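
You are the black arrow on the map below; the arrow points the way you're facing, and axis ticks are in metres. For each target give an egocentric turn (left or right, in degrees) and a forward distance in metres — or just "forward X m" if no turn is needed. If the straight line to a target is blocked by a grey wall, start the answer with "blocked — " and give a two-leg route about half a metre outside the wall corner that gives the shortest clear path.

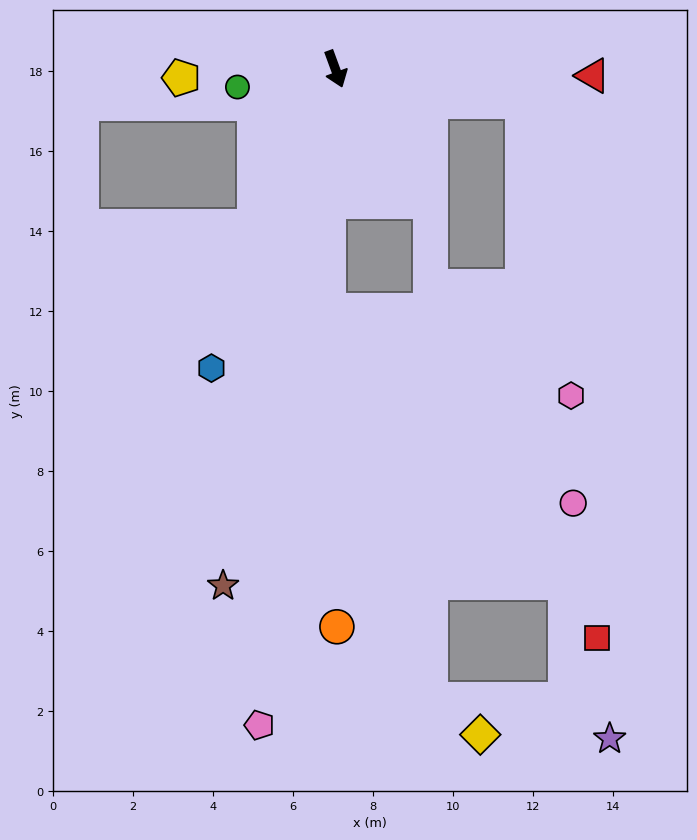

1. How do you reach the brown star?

turn right 32°, forward 13.2 m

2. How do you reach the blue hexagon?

turn right 43°, forward 8.1 m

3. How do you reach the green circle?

turn right 100°, forward 2.5 m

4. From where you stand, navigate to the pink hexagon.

blocked — turn left 60°, forward 4.7 m, then turn right 71°, forward 7.4 m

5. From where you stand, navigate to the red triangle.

turn left 68°, forward 6.4 m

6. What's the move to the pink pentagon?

turn right 27°, forward 16.5 m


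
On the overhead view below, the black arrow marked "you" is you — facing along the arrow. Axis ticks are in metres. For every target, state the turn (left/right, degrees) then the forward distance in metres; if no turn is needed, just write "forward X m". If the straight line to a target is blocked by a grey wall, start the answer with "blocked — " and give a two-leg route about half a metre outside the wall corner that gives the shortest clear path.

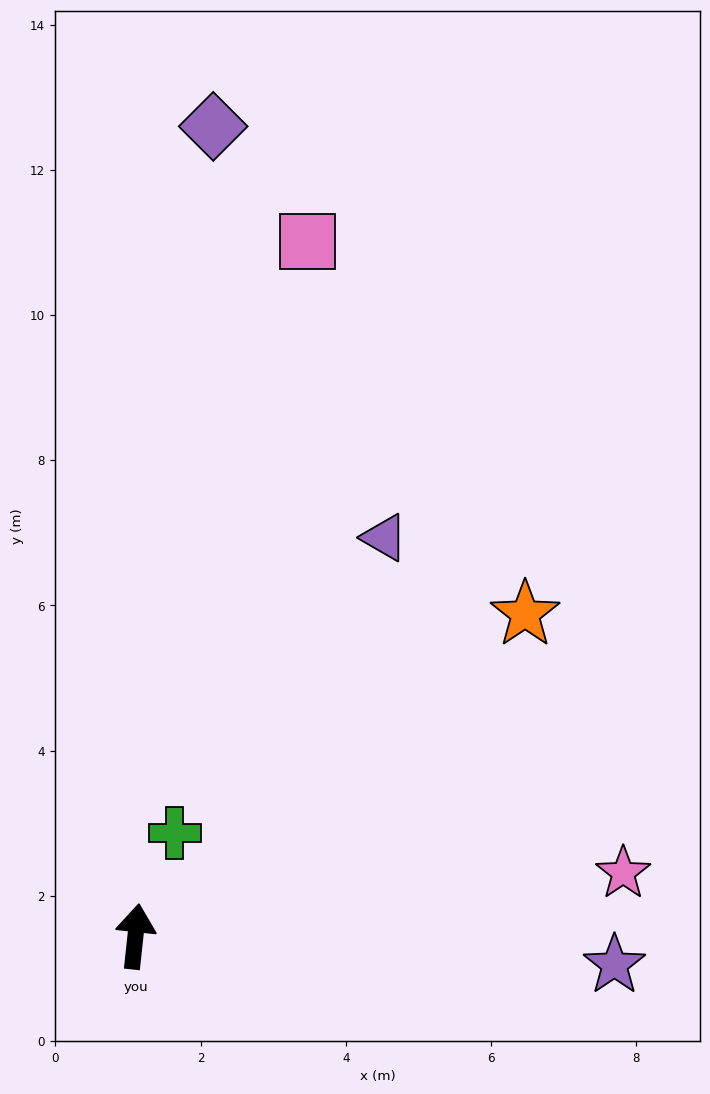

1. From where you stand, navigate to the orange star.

turn right 44°, forward 7.0 m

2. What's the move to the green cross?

turn right 15°, forward 1.5 m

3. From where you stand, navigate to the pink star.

turn right 76°, forward 6.8 m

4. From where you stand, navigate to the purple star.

turn right 87°, forward 6.6 m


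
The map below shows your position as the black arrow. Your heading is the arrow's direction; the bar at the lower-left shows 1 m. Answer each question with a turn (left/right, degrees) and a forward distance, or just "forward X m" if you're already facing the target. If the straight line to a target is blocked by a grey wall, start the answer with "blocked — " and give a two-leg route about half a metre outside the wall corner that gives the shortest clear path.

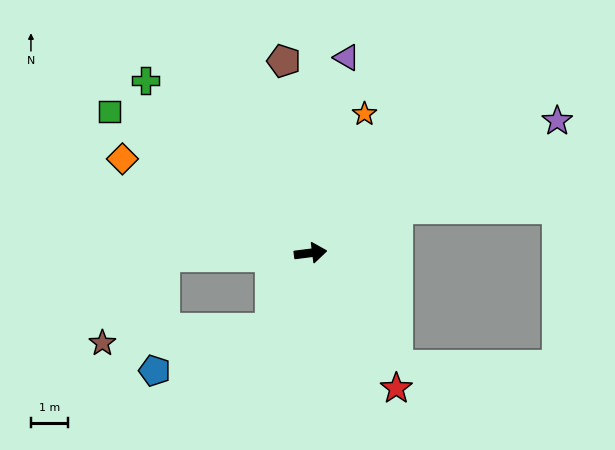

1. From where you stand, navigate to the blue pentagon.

blocked — turn right 125°, forward 2.3 m, then turn right 42°, forward 3.3 m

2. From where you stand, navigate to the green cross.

turn left 127°, forward 6.5 m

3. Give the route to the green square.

turn left 138°, forward 6.7 m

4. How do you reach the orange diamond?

turn left 146°, forward 5.7 m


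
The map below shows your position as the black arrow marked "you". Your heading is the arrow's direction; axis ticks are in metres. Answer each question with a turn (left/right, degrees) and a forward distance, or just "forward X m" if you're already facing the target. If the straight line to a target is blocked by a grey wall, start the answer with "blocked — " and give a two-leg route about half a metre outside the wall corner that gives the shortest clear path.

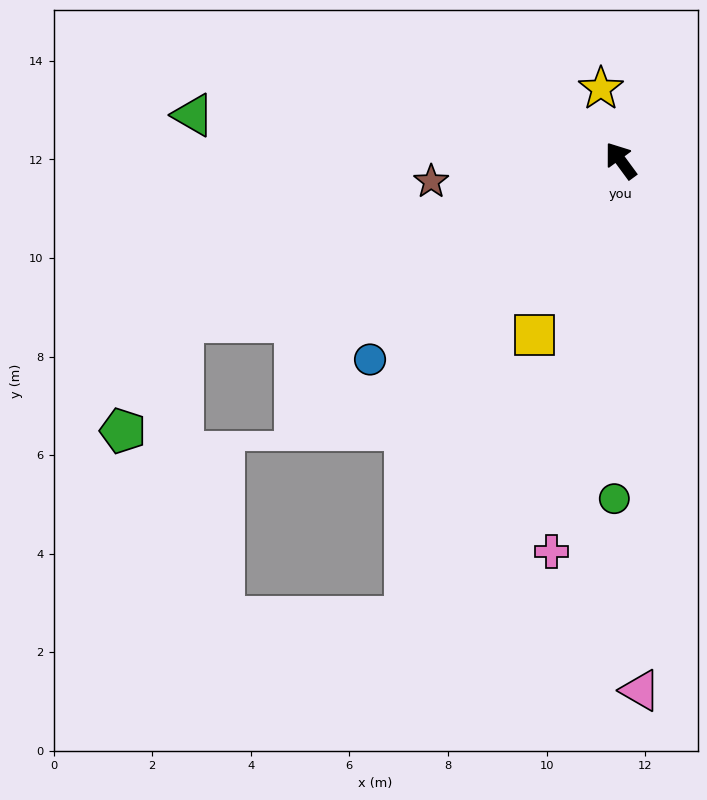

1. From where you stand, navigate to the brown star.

turn left 60°, forward 3.9 m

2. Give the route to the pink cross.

turn left 134°, forward 8.1 m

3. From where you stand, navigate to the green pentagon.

blocked — turn left 74°, forward 9.5 m, then turn left 41°, forward 2.5 m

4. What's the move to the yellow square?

turn left 117°, forward 4.0 m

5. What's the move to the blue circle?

turn left 92°, forward 6.5 m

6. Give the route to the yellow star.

turn right 21°, forward 1.5 m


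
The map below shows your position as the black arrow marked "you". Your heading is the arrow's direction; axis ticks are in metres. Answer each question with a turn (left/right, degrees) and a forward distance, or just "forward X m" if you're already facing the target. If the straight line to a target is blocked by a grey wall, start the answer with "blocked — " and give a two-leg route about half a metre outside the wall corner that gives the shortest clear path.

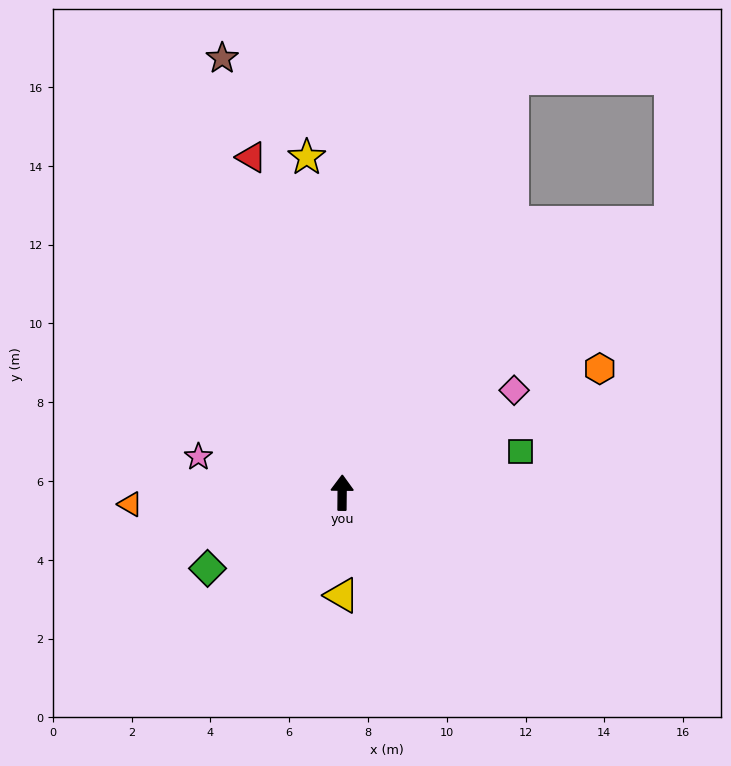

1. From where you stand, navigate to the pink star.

turn left 77°, forward 3.8 m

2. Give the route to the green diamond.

turn left 120°, forward 3.9 m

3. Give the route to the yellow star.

turn left 7°, forward 8.6 m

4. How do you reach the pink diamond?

turn right 59°, forward 5.1 m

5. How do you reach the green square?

turn right 76°, forward 4.7 m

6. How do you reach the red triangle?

turn left 16°, forward 8.8 m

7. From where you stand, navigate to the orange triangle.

turn left 94°, forward 5.4 m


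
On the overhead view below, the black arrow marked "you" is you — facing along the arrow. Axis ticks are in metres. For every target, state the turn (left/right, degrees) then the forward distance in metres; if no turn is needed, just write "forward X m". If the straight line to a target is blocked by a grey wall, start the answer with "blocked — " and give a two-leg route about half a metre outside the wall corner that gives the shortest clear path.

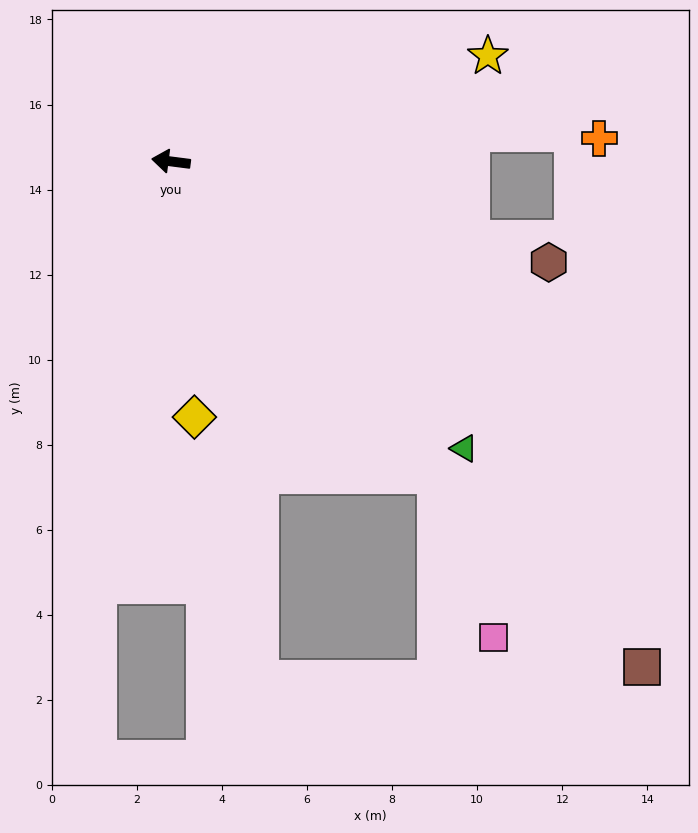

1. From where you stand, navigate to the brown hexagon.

turn left 172°, forward 9.2 m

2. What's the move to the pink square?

blocked — turn left 137°, forward 9.7 m, then turn right 20°, forward 4.0 m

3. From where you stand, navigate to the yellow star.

turn right 154°, forward 7.9 m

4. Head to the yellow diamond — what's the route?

turn left 103°, forward 6.0 m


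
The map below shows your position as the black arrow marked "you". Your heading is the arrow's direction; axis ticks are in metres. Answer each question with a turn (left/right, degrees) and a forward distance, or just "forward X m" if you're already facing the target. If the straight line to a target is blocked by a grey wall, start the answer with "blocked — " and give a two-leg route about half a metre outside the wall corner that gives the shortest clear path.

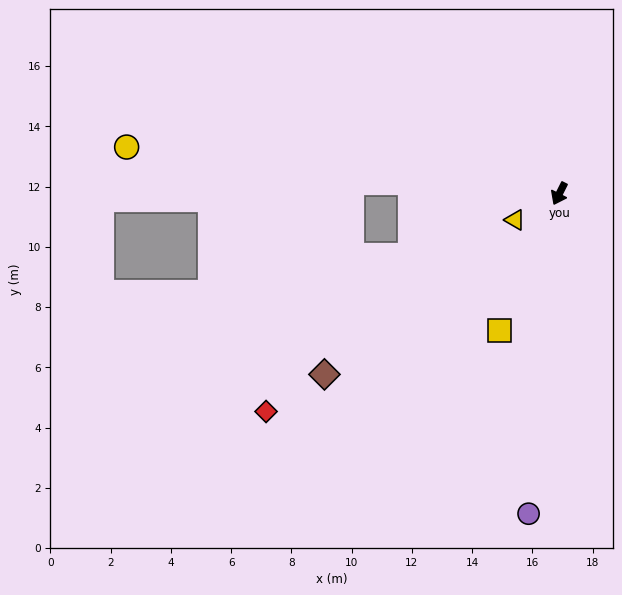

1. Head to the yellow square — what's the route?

turn left 3°, forward 5.0 m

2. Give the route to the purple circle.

turn left 21°, forward 10.7 m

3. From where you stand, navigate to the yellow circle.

turn right 70°, forward 14.4 m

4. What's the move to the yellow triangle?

turn right 33°, forward 1.7 m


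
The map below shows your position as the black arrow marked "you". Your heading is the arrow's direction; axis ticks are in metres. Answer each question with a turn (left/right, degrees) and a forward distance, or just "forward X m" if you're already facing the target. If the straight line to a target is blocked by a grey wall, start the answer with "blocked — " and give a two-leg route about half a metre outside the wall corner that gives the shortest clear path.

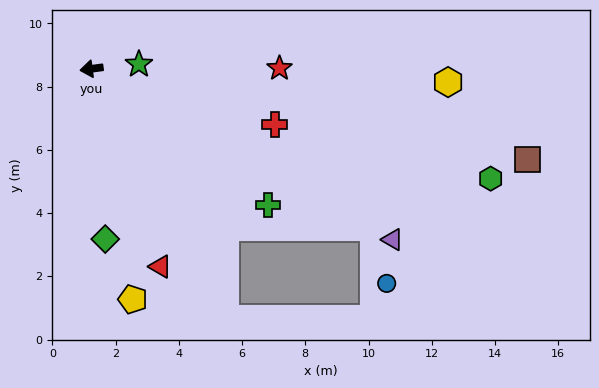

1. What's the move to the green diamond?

turn left 87°, forward 5.4 m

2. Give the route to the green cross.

turn left 135°, forward 7.0 m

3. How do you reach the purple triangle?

turn left 143°, forward 10.9 m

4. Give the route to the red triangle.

turn left 102°, forward 6.6 m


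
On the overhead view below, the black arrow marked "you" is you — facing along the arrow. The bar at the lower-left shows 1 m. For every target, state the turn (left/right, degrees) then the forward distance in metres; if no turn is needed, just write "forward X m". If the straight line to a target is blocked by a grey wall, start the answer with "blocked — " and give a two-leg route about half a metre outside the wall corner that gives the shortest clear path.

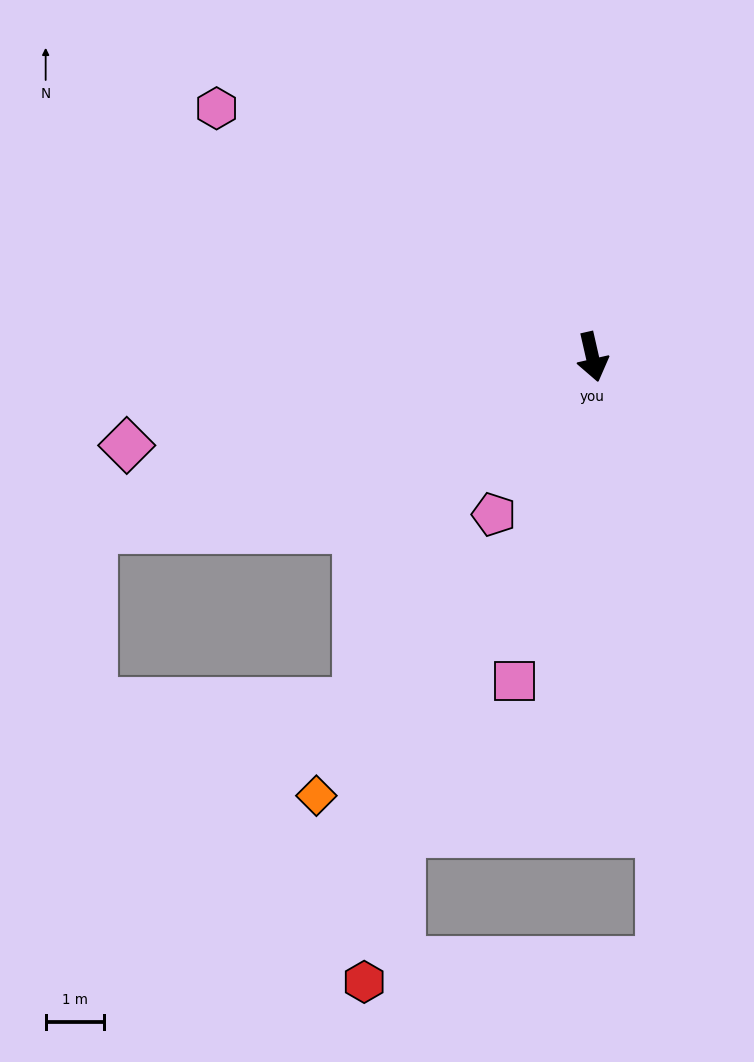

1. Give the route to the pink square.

turn right 26°, forward 5.7 m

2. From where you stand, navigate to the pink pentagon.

turn right 45°, forward 3.2 m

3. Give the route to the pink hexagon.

turn right 136°, forward 7.8 m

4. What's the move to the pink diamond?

turn right 92°, forward 8.2 m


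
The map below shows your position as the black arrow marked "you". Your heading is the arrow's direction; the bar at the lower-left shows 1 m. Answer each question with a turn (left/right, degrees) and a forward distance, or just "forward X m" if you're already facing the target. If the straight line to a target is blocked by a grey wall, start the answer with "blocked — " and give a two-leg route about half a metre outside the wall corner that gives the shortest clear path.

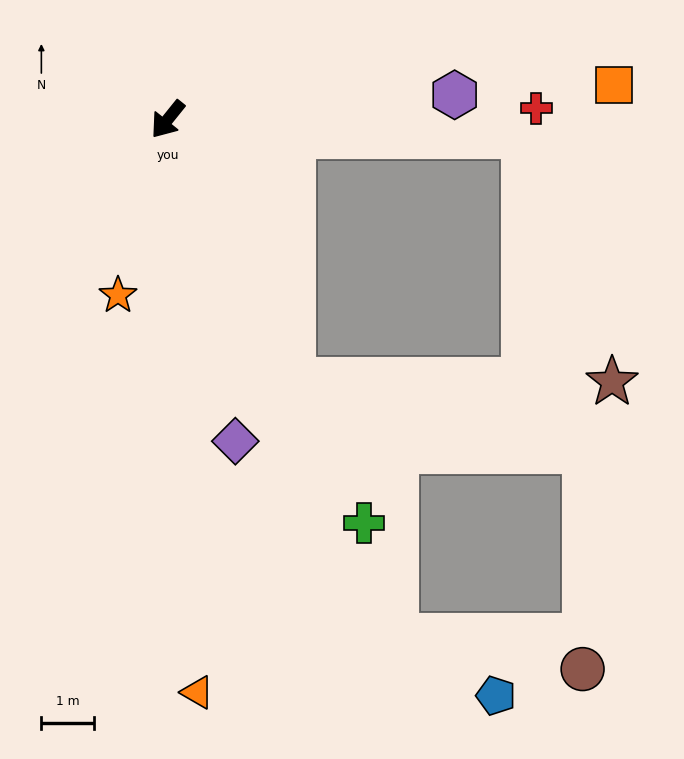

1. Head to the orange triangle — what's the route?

turn left 42°, forward 10.9 m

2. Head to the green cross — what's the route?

turn left 65°, forward 8.5 m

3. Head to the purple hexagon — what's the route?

turn left 134°, forward 5.5 m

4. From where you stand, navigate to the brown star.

blocked — turn left 65°, forward 5.5 m, then turn left 63°, forward 6.1 m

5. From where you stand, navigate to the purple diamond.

turn left 51°, forward 6.2 m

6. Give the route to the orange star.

turn left 23°, forward 3.5 m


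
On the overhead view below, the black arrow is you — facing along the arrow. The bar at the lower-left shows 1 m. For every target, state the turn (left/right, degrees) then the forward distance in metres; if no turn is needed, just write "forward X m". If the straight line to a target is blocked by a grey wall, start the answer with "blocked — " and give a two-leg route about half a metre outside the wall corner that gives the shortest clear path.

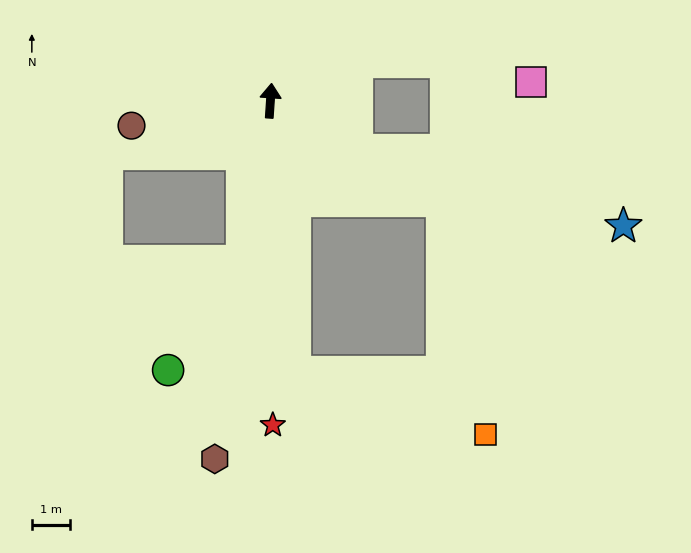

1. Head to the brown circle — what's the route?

turn left 104°, forward 3.7 m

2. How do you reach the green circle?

blocked — turn left 174°, forward 4.3 m, then turn right 24°, forward 3.5 m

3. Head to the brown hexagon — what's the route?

turn left 175°, forward 9.6 m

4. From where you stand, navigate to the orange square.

blocked — turn right 117°, forward 5.3 m, then turn right 49°, forward 6.3 m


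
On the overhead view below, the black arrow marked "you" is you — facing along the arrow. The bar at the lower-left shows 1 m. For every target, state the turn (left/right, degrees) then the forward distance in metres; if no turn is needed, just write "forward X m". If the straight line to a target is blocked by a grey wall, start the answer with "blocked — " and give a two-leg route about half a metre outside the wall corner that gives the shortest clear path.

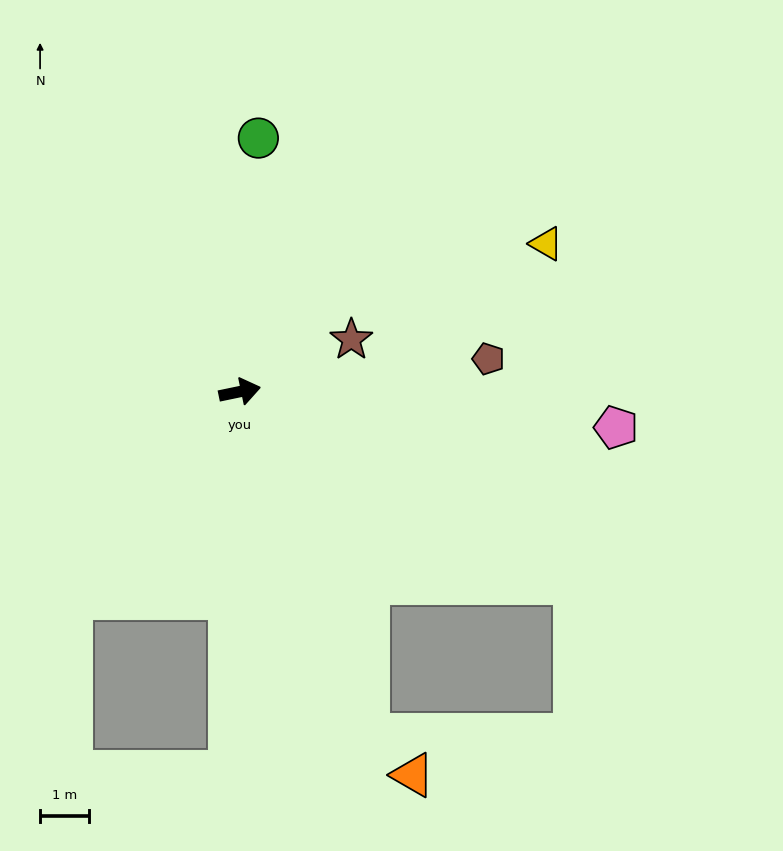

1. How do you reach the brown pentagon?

turn right 4°, forward 5.1 m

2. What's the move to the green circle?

turn left 74°, forward 5.1 m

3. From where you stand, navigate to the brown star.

turn left 13°, forward 2.5 m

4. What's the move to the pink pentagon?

turn right 17°, forward 7.6 m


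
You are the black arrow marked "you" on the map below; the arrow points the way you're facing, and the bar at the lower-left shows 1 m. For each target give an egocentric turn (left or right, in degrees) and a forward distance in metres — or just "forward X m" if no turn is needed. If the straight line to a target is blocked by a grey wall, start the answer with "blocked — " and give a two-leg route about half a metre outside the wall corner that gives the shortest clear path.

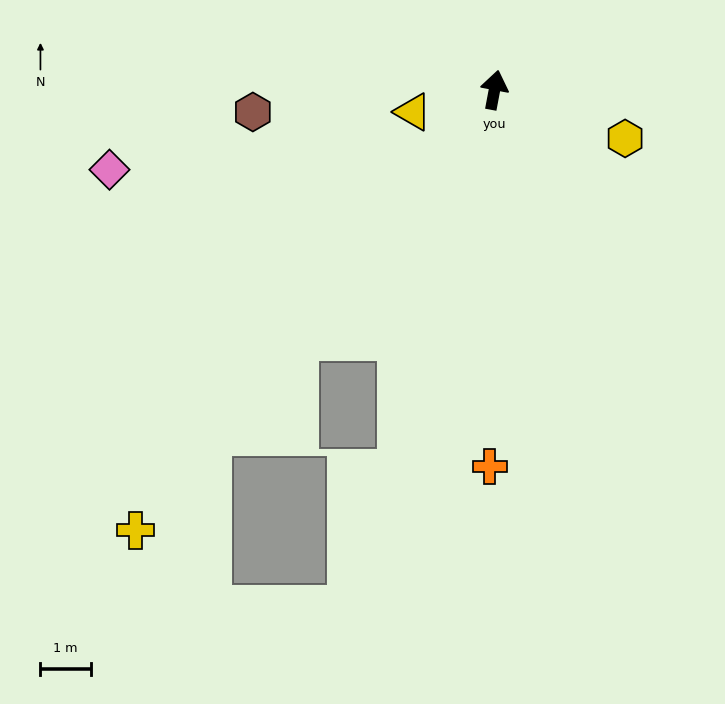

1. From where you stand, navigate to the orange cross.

turn right 170°, forward 7.5 m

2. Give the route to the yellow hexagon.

turn right 100°, forward 2.8 m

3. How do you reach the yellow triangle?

turn left 116°, forward 1.7 m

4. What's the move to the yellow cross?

turn left 151°, forward 11.3 m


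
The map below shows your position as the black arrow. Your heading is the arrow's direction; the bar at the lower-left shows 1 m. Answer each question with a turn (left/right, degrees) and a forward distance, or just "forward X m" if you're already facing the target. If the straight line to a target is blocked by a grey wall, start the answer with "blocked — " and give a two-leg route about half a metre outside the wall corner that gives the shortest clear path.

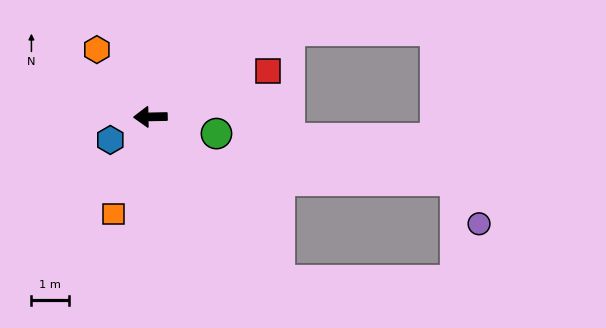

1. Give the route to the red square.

turn right 160°, forward 3.4 m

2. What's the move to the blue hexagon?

turn left 29°, forward 1.2 m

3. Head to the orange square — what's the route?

turn left 68°, forward 2.8 m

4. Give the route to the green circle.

turn left 165°, forward 1.8 m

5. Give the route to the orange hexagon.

turn right 53°, forward 2.3 m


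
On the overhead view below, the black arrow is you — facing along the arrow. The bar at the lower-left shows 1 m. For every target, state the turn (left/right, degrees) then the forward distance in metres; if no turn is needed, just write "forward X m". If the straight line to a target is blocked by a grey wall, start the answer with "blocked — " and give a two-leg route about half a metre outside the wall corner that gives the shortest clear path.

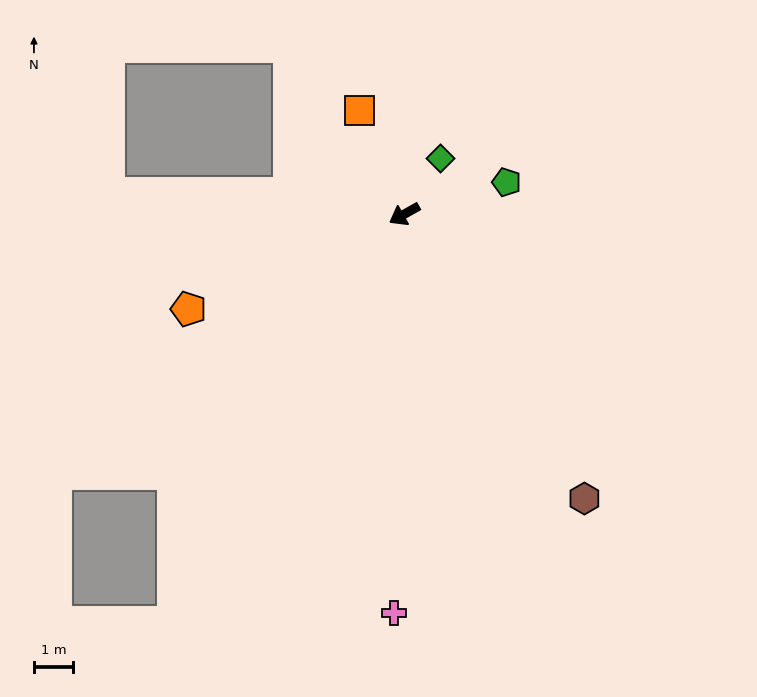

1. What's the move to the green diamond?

turn right 152°, forward 1.7 m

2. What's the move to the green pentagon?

turn left 168°, forward 2.8 m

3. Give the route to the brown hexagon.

turn left 93°, forward 8.7 m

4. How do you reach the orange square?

turn right 96°, forward 2.9 m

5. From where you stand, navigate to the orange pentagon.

turn right 6°, forward 6.1 m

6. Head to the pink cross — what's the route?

turn left 59°, forward 10.3 m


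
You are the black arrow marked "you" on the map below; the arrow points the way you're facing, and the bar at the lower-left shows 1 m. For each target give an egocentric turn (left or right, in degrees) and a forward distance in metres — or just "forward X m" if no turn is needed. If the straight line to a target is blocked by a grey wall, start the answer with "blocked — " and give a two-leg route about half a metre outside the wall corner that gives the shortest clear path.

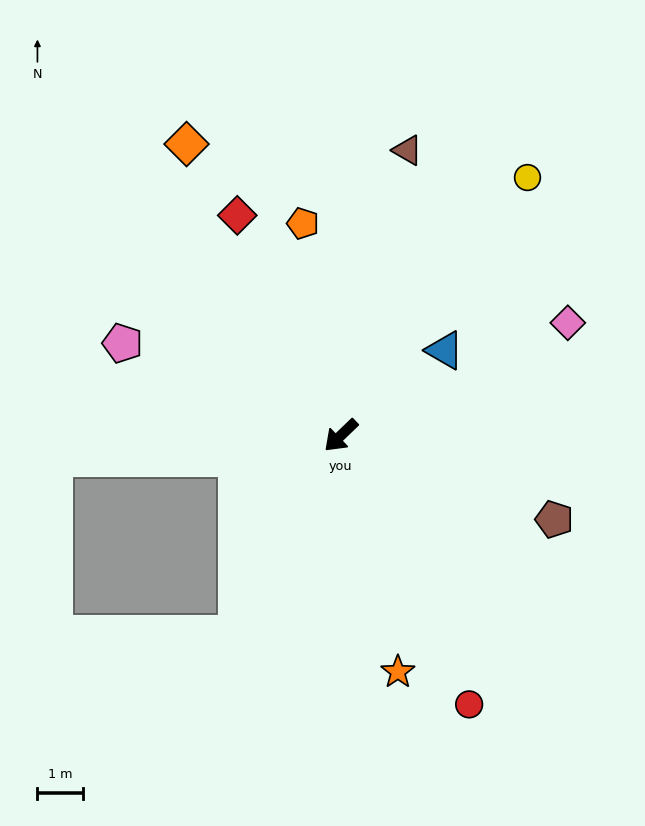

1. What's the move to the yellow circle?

turn right 170°, forward 7.0 m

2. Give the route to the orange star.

turn left 60°, forward 5.3 m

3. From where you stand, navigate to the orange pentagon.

turn right 124°, forward 4.7 m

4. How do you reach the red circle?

turn left 72°, forward 6.6 m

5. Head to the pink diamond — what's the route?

turn left 163°, forward 5.6 m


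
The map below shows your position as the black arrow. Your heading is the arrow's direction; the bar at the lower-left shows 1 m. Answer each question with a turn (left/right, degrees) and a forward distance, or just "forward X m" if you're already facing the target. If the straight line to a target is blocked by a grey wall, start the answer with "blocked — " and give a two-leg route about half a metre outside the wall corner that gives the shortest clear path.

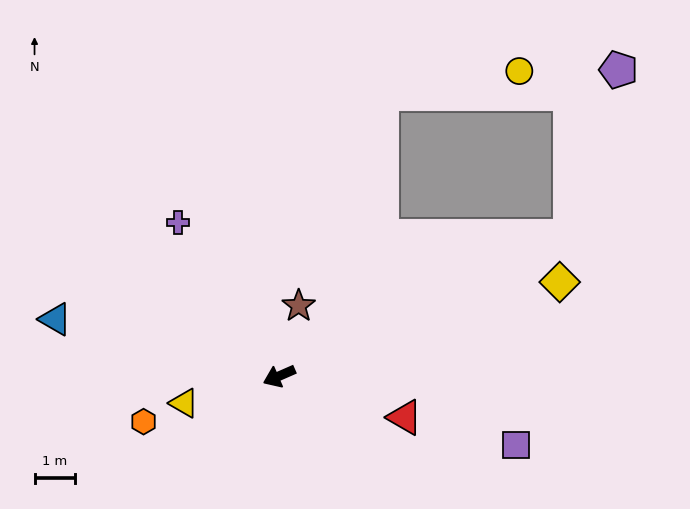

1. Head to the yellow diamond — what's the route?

turn left 175°, forward 7.4 m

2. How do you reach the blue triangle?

turn right 38°, forward 5.8 m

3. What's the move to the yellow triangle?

turn right 8°, forward 2.5 m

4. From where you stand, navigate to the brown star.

turn right 129°, forward 1.8 m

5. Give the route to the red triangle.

turn left 138°, forward 3.3 m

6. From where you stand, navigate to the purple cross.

turn right 80°, forward 4.6 m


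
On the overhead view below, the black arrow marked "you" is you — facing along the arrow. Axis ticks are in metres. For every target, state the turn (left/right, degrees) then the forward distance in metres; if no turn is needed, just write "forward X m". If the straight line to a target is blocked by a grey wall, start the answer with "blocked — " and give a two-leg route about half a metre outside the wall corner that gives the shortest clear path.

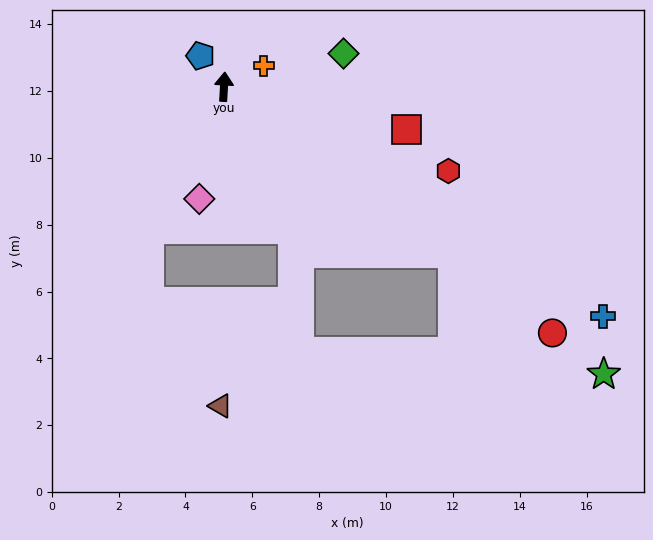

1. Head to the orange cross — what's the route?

turn right 59°, forward 1.3 m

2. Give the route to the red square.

turn right 100°, forward 5.6 m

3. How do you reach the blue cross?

turn right 118°, forward 13.3 m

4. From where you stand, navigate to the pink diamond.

turn left 171°, forward 3.4 m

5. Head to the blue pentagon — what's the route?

turn left 41°, forward 1.2 m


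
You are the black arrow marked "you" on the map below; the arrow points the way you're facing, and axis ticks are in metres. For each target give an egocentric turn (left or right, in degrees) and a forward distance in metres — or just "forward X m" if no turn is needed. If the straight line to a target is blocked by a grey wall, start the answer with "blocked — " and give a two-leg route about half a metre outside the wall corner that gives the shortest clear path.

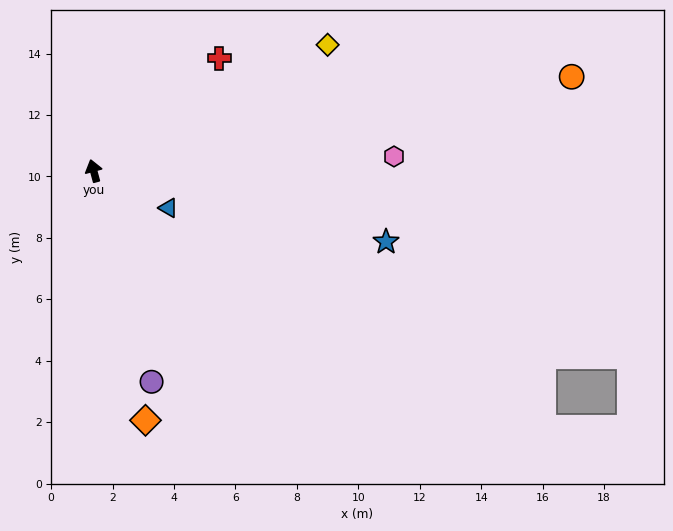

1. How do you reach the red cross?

turn right 63°, forward 5.5 m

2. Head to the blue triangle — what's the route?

turn right 131°, forward 2.7 m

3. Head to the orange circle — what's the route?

turn right 94°, forward 15.9 m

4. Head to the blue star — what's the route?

turn right 119°, forward 9.8 m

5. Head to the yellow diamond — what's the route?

turn right 77°, forward 8.7 m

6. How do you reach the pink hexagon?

turn right 102°, forward 9.8 m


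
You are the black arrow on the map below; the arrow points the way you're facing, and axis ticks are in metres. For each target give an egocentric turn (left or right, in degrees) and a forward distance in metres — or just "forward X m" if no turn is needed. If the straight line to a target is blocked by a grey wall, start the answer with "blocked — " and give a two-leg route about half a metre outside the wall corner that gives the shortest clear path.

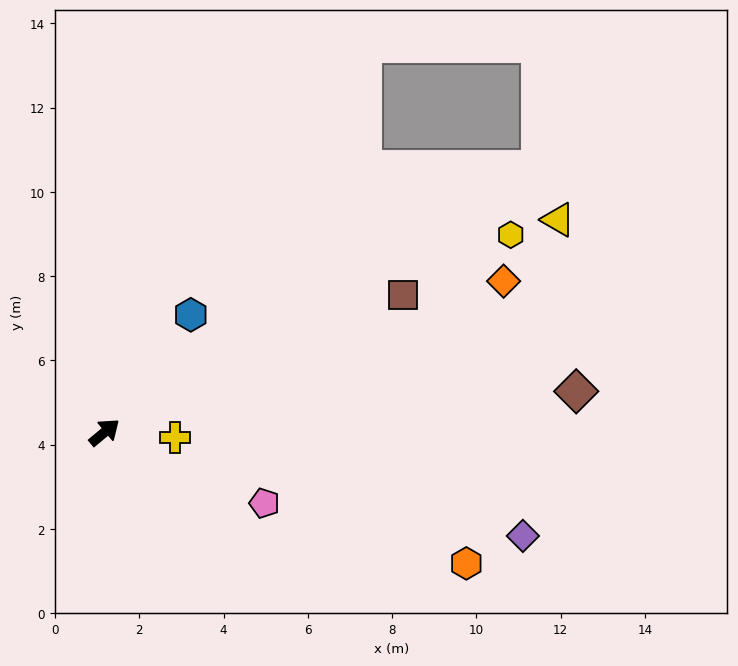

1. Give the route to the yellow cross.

turn right 44°, forward 1.7 m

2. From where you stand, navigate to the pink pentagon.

turn right 64°, forward 4.2 m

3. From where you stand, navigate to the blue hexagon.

turn left 14°, forward 3.5 m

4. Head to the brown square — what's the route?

turn right 15°, forward 7.8 m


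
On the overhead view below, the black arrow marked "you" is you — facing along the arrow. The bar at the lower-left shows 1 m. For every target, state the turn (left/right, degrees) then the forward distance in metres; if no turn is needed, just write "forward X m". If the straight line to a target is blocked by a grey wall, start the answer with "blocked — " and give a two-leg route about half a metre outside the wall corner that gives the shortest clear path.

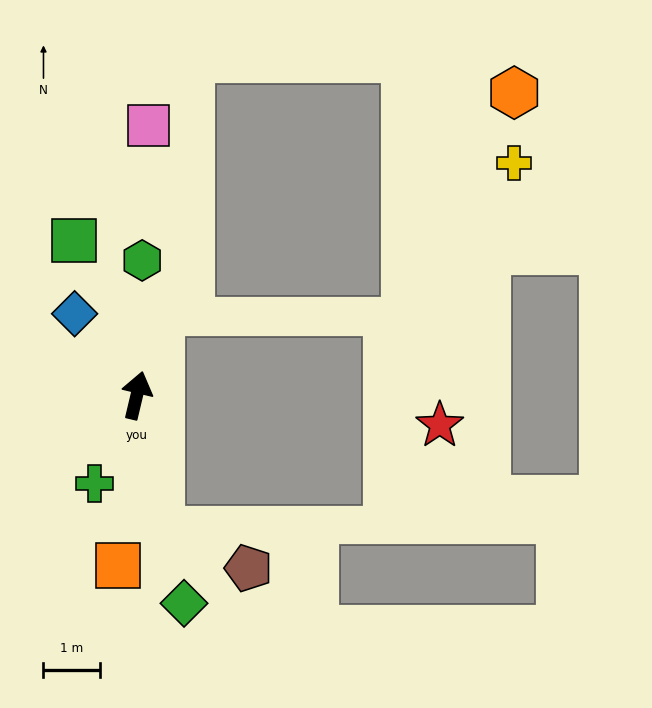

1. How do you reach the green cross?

turn left 168°, forward 1.7 m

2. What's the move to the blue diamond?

turn left 51°, forward 1.8 m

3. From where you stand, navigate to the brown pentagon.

blocked — turn right 157°, forward 2.4 m, then turn left 57°, forward 1.7 m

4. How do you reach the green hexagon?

turn left 11°, forward 2.4 m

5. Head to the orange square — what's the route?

turn right 173°, forward 3.0 m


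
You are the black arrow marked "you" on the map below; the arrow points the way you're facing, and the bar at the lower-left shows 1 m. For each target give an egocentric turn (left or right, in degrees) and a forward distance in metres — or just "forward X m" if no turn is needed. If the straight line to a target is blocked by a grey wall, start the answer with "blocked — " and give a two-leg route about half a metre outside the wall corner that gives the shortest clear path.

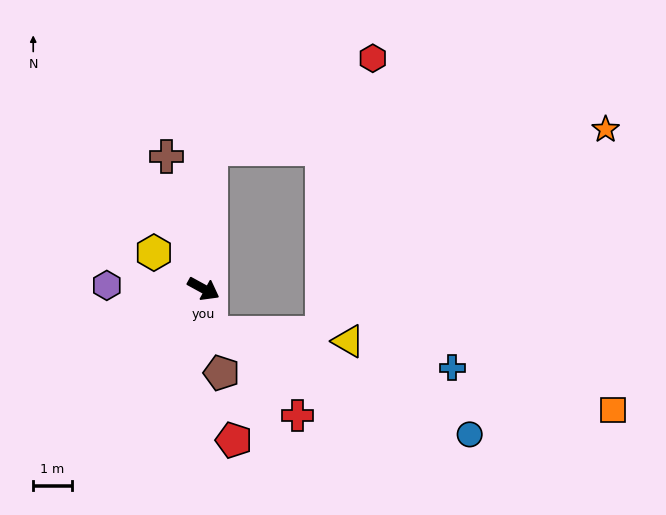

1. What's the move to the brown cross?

turn left 134°, forward 3.6 m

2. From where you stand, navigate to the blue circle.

blocked — turn right 51°, forward 1.1 m, then turn left 58°, forward 7.2 m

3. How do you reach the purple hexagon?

turn right 153°, forward 2.5 m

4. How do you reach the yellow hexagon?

turn left 173°, forward 1.6 m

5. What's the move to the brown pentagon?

turn right 49°, forward 2.2 m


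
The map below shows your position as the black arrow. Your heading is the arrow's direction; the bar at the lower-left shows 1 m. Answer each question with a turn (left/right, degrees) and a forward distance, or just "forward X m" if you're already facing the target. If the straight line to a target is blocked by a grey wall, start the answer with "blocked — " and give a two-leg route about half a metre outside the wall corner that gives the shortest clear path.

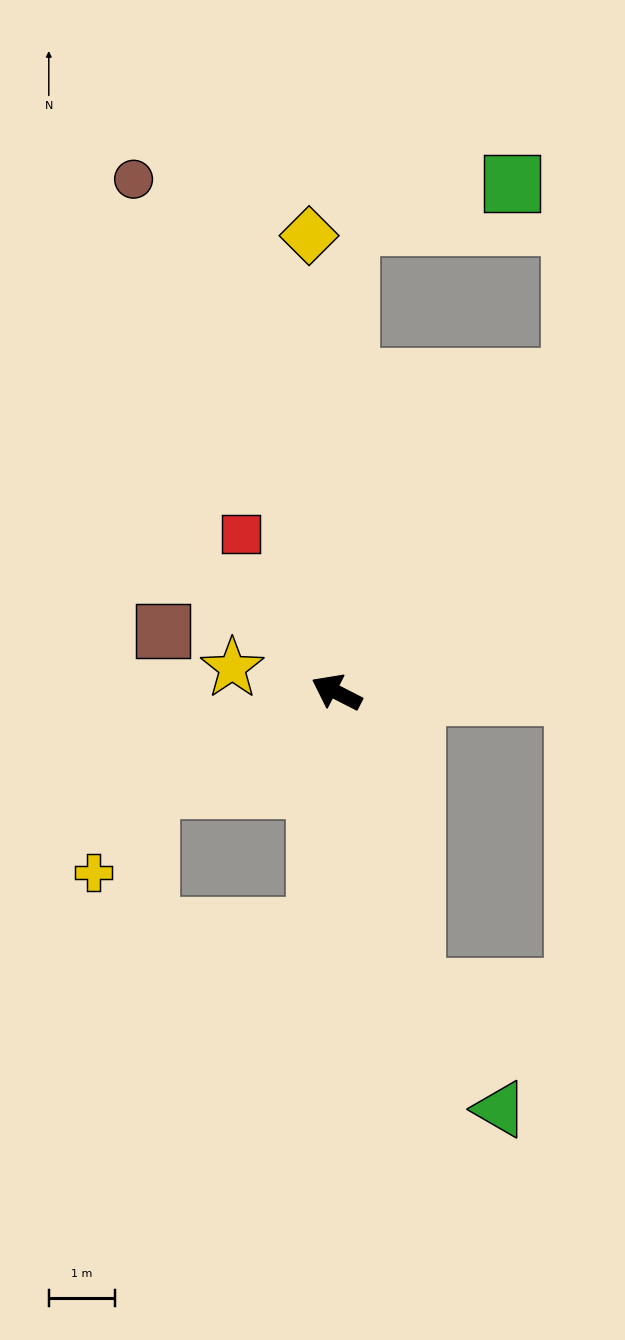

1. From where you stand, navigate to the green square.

blocked — turn right 65°, forward 7.0 m, then turn right 73°, forward 2.5 m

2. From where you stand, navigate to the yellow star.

turn left 14°, forward 1.6 m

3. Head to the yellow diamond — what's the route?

turn right 59°, forward 6.9 m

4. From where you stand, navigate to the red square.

turn right 32°, forward 2.8 m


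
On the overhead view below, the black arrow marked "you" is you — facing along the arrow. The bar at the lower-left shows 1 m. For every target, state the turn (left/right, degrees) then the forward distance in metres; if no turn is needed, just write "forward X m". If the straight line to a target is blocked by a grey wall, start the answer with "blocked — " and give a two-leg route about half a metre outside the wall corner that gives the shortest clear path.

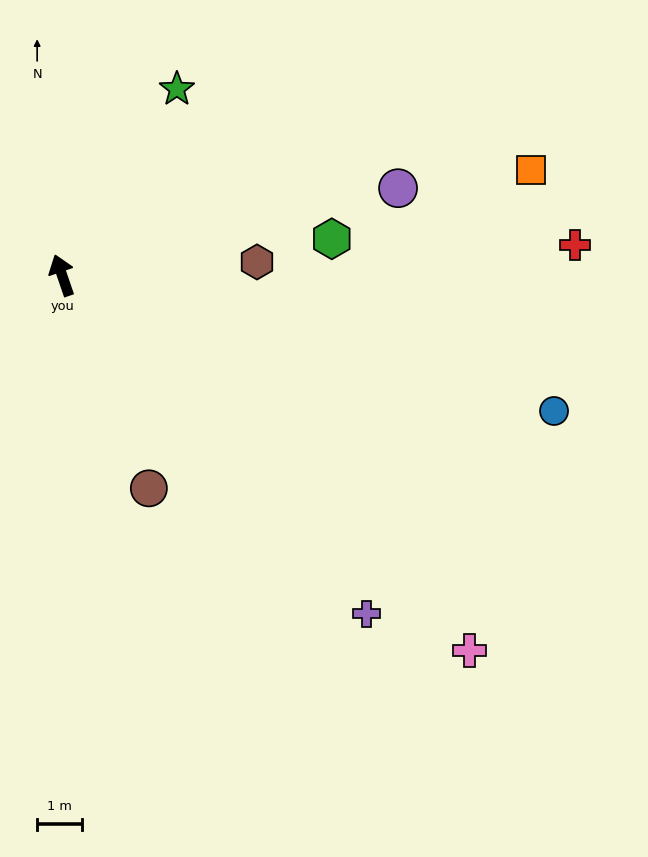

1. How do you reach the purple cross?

turn right 157°, forward 10.2 m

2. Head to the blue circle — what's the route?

turn right 124°, forward 11.4 m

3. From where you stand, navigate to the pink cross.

turn right 152°, forward 12.4 m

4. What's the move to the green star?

turn right 51°, forward 4.9 m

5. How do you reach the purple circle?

turn right 94°, forward 7.7 m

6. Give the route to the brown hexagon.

turn right 105°, forward 4.4 m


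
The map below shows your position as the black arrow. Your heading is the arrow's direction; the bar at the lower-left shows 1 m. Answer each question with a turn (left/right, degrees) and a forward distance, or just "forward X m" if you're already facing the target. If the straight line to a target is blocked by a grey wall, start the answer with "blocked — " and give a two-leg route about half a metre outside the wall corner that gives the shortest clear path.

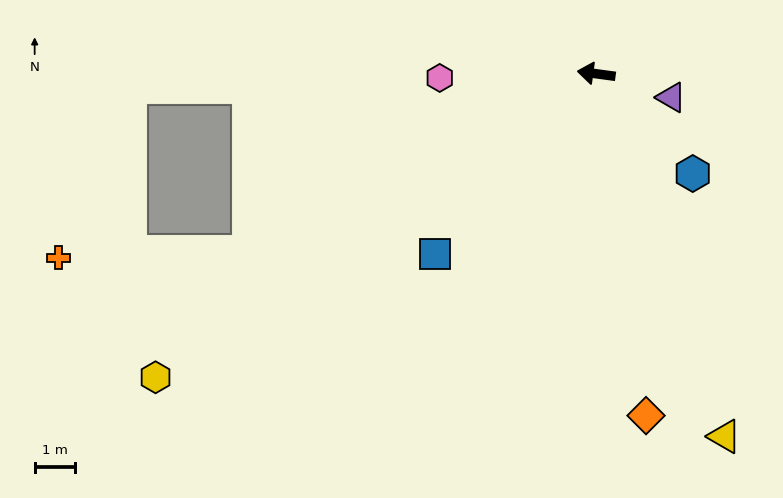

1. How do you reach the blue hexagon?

turn left 142°, forward 3.5 m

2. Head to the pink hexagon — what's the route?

turn left 9°, forward 3.9 m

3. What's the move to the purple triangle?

turn left 170°, forward 2.0 m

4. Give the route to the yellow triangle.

turn left 117°, forward 9.6 m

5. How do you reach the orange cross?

blocked — turn left 35°, forward 9.8 m, then turn right 26°, forward 4.8 m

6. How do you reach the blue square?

turn left 56°, forward 6.1 m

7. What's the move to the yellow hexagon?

turn left 42°, forward 13.4 m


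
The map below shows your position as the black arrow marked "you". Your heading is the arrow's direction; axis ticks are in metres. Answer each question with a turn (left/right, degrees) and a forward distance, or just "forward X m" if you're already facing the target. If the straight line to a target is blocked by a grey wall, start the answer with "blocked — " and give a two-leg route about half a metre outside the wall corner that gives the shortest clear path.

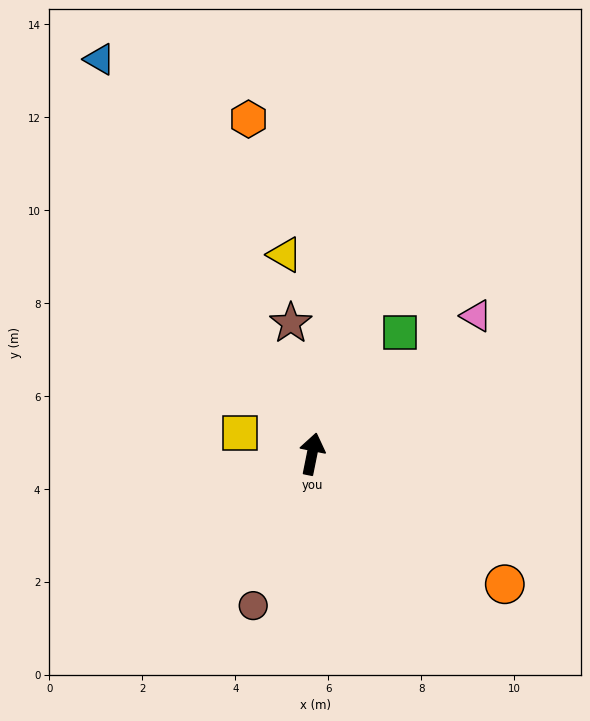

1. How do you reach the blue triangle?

turn left 40°, forward 9.6 m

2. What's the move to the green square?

turn right 25°, forward 3.2 m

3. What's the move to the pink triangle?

turn right 39°, forward 4.6 m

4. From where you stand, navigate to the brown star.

turn left 21°, forward 2.9 m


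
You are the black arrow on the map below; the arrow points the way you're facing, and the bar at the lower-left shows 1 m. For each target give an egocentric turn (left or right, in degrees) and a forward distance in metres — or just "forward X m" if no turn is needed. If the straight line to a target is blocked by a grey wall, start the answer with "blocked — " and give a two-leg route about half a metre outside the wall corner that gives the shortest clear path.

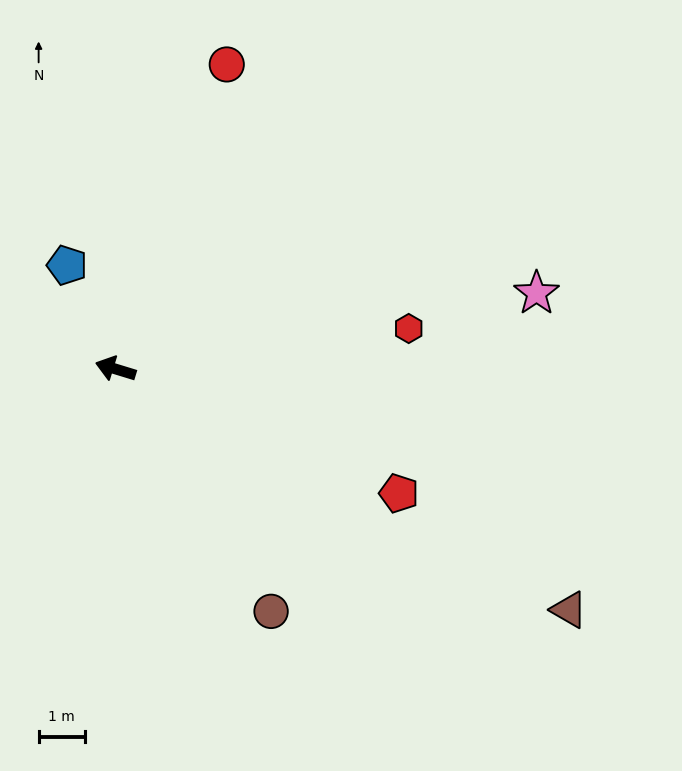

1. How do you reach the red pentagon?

turn left 173°, forward 6.7 m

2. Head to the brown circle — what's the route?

turn left 140°, forward 6.3 m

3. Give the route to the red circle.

turn right 93°, forward 7.1 m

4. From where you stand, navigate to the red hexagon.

turn right 155°, forward 6.5 m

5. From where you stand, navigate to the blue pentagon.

turn right 48°, forward 2.5 m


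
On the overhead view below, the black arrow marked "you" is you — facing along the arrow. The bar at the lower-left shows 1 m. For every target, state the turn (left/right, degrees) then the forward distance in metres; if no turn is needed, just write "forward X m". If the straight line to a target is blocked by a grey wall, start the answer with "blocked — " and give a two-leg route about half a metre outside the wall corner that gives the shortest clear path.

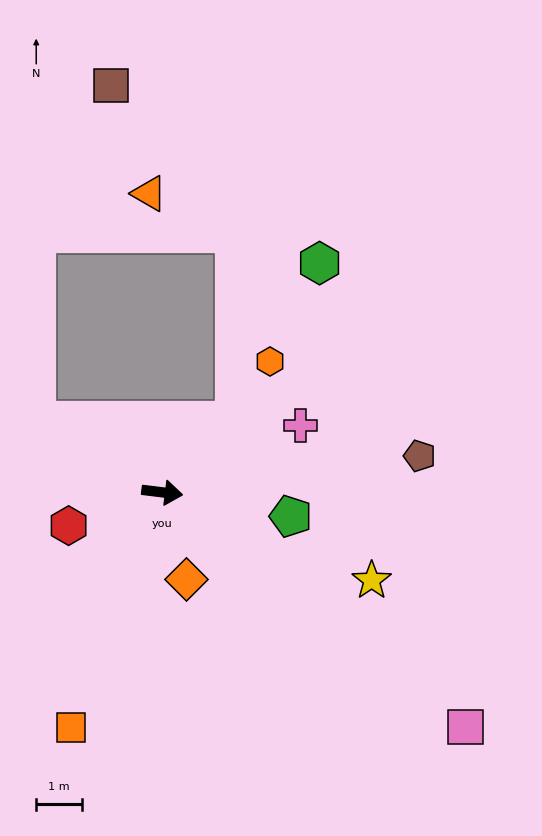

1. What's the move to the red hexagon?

turn right 153°, forward 2.2 m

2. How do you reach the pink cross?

turn left 33°, forward 3.4 m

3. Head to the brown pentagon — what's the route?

turn left 15°, forward 5.7 m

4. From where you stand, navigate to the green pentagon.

turn right 4°, forward 2.9 m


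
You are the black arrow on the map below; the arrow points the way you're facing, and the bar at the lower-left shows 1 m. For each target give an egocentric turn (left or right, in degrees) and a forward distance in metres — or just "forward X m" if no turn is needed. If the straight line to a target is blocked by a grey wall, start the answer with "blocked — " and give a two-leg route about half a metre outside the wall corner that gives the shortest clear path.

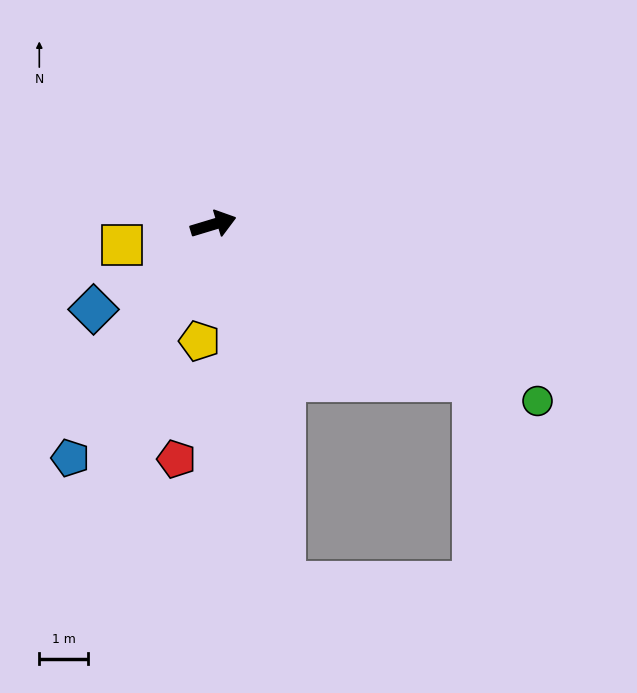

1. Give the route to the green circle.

turn right 45°, forward 7.5 m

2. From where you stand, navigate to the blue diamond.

turn right 161°, forward 3.0 m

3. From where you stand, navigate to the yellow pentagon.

turn right 114°, forward 2.4 m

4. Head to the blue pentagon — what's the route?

turn right 138°, forward 5.6 m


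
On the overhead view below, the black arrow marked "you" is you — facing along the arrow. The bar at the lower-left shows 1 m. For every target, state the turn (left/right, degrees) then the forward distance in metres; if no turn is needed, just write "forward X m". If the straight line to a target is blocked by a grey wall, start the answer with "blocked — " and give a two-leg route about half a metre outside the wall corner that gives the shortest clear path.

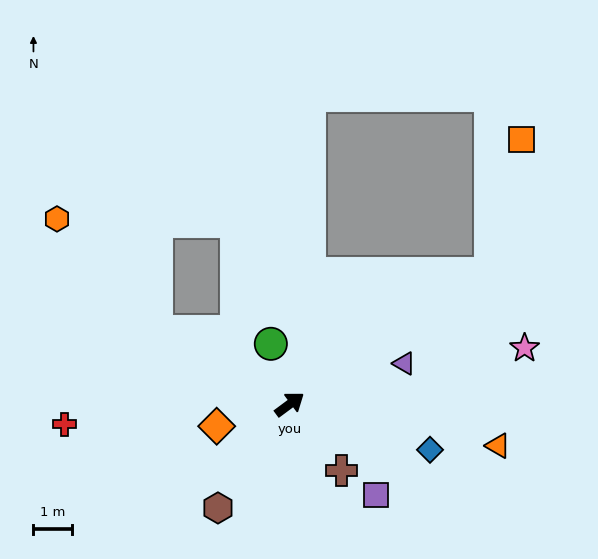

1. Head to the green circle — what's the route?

turn left 71°, forward 1.7 m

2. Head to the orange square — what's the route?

blocked — turn right 3°, forward 6.3 m, then turn left 44°, forward 3.6 m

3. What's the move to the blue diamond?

turn right 55°, forward 3.9 m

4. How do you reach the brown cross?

turn right 88°, forward 2.2 m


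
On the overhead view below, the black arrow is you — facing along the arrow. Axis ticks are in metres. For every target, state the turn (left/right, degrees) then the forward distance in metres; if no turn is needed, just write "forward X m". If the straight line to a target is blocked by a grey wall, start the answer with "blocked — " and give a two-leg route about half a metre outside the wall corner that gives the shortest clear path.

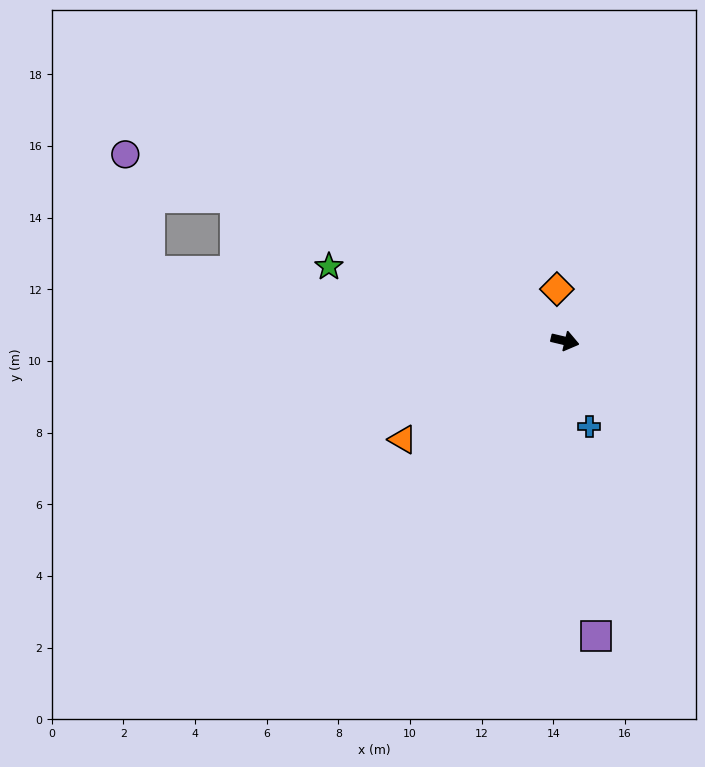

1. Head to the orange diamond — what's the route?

turn left 112°, forward 1.5 m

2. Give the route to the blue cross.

turn right 61°, forward 2.5 m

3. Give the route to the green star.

turn left 176°, forward 6.9 m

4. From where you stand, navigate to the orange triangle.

turn right 135°, forward 5.3 m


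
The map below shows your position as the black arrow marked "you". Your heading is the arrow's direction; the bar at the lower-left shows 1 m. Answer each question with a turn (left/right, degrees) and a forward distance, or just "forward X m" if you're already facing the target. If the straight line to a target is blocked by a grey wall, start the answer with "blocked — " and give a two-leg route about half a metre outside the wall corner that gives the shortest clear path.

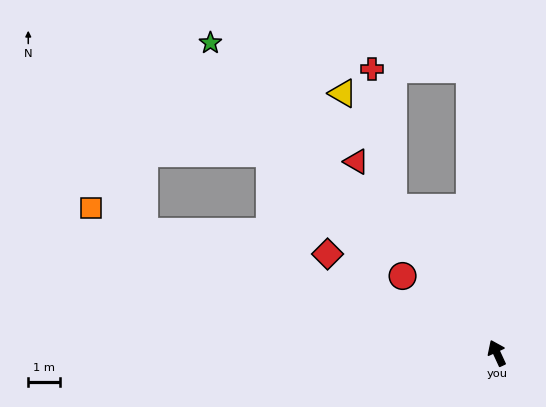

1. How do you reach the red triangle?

turn left 12°, forward 7.5 m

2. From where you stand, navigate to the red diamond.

turn left 35°, forward 6.2 m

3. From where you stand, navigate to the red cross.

blocked — turn left 10°, forward 5.6 m, then turn right 26°, forward 4.4 m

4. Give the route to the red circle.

turn left 26°, forward 3.8 m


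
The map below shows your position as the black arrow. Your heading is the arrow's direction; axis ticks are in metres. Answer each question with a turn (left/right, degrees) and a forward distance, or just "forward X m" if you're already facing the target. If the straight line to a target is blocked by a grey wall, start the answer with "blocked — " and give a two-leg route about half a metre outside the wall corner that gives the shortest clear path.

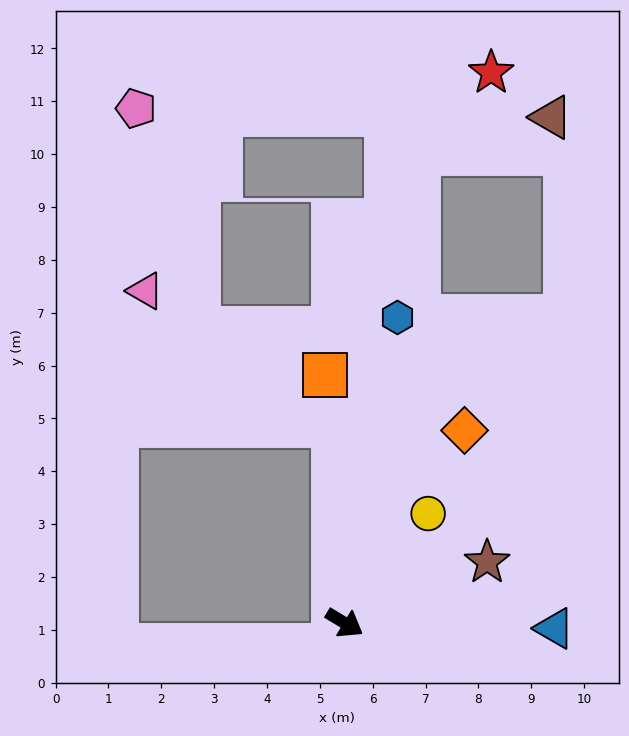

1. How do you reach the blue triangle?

turn left 30°, forward 4.0 m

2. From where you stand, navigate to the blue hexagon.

turn left 111°, forward 5.9 m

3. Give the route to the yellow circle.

turn left 84°, forward 2.6 m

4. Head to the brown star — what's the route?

turn left 54°, forward 2.9 m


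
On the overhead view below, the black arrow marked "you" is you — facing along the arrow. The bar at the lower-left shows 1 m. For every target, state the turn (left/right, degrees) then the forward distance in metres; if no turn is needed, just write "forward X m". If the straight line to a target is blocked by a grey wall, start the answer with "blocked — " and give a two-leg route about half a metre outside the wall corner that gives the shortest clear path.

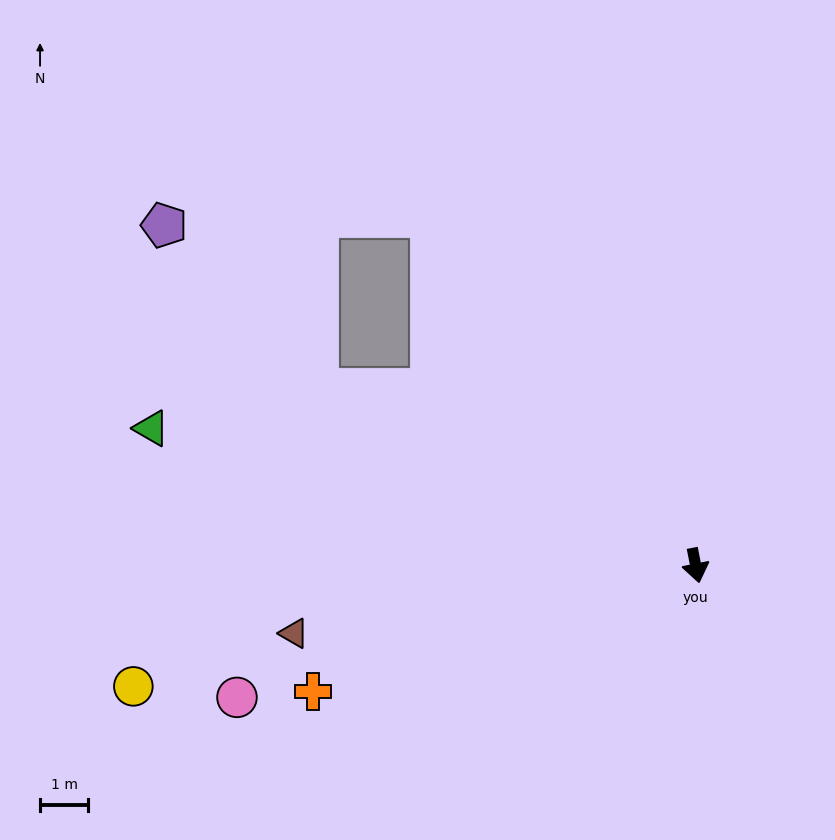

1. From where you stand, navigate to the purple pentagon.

blocked — turn right 126°, forward 8.7 m, then turn right 22°, forward 4.7 m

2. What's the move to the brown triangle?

turn right 92°, forward 8.5 m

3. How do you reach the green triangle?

turn right 115°, forward 11.7 m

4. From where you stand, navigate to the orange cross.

turn right 83°, forward 8.4 m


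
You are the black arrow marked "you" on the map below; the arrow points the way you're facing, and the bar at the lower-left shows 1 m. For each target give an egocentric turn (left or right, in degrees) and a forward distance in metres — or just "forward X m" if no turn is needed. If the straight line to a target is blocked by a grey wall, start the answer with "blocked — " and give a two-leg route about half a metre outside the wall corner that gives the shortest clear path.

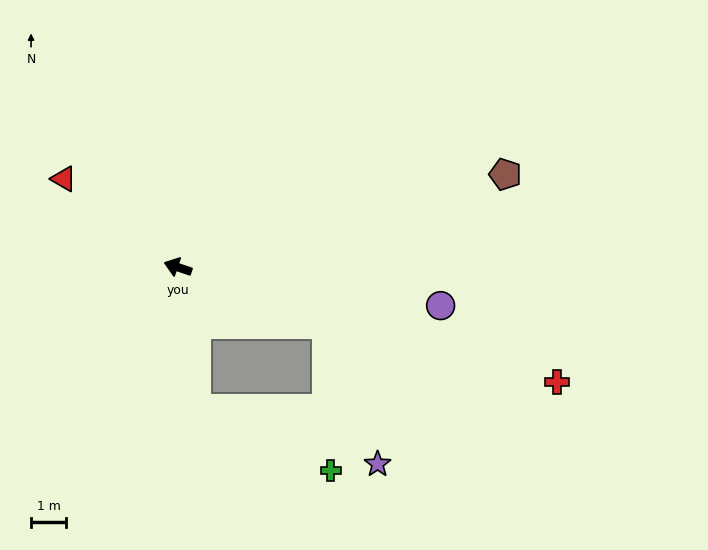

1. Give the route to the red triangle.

turn right 19°, forward 4.1 m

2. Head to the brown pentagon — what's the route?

turn right 145°, forward 9.7 m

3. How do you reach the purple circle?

turn right 170°, forward 7.5 m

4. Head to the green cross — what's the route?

blocked — turn left 116°, forward 4.1 m, then turn left 58°, forward 4.2 m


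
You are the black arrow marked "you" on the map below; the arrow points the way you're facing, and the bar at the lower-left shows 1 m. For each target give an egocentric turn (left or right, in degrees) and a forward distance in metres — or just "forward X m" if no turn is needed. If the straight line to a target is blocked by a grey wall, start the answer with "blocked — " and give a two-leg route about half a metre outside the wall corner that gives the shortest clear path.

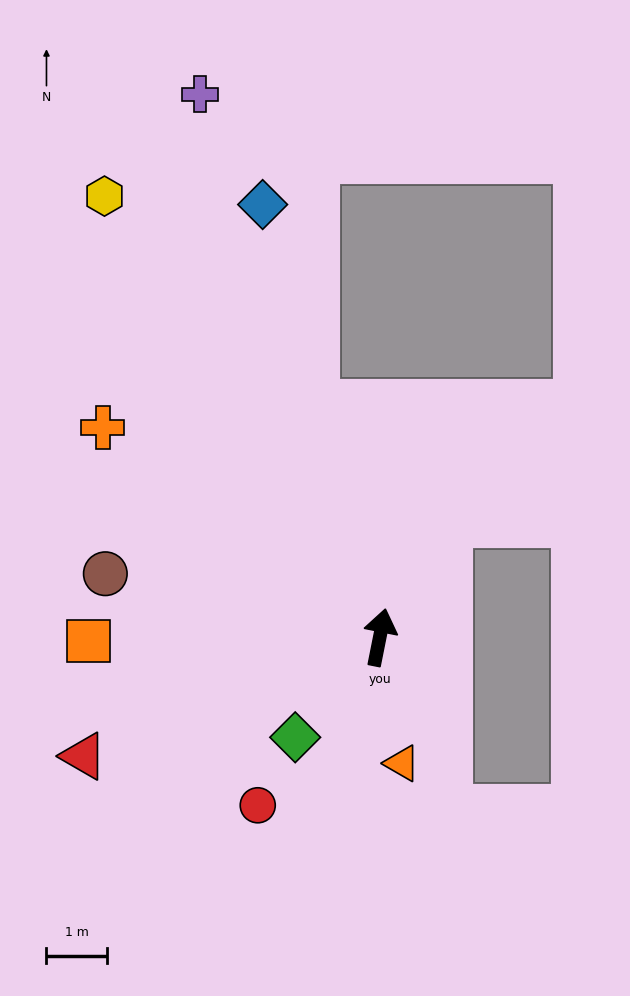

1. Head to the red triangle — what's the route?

turn left 123°, forward 5.2 m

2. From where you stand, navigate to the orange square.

turn left 102°, forward 4.8 m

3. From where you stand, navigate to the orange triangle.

turn right 159°, forward 2.1 m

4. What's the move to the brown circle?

turn left 88°, forward 4.6 m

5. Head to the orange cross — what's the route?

turn left 64°, forward 5.7 m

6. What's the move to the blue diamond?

turn left 26°, forward 7.4 m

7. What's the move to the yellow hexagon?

turn left 43°, forward 8.5 m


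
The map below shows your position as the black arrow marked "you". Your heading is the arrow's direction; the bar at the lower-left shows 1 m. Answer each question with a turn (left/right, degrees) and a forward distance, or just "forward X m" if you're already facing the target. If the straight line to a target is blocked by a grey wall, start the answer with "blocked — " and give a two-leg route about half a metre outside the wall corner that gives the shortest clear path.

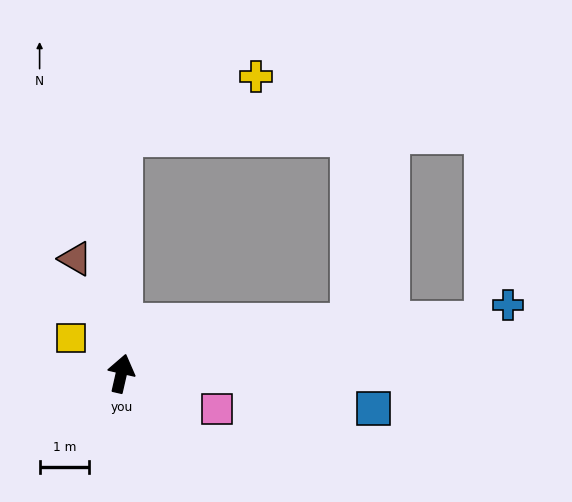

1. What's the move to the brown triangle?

turn left 35°, forward 2.5 m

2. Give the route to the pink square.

turn right 98°, forward 2.0 m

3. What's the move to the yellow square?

turn left 68°, forward 1.2 m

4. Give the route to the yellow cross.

blocked — turn left 13°, forward 4.8 m, then turn right 67°, forward 2.9 m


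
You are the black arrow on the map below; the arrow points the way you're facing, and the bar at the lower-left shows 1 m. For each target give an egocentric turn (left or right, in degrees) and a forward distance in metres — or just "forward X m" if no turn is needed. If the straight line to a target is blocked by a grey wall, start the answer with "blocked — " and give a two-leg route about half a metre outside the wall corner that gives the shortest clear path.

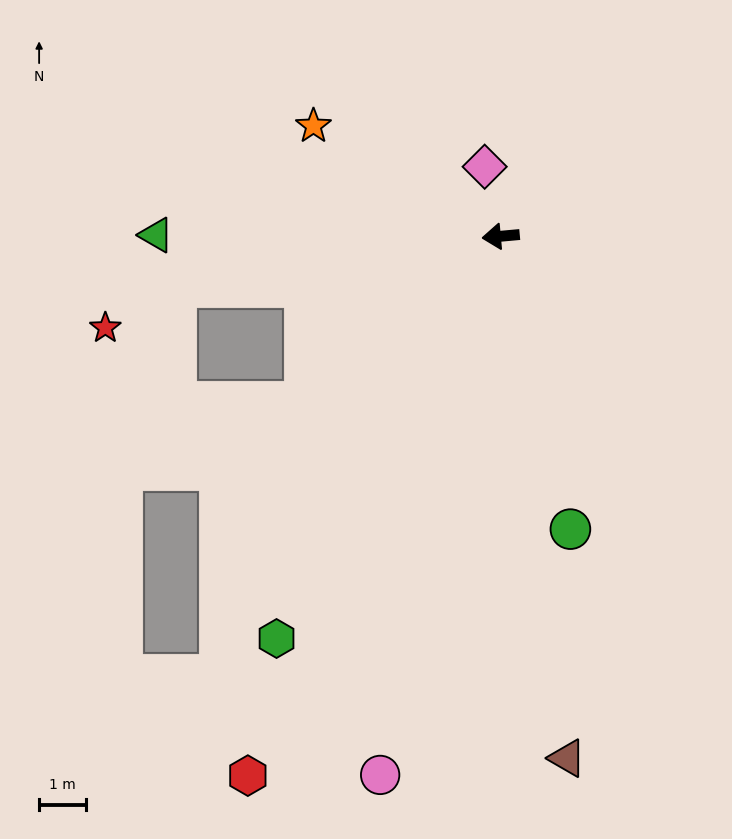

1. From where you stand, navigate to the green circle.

turn left 98°, forward 6.4 m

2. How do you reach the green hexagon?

turn left 56°, forward 9.8 m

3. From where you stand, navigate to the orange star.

turn right 36°, forward 4.6 m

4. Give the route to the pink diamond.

turn right 82°, forward 1.5 m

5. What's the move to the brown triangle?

turn left 92°, forward 11.2 m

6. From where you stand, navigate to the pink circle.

turn left 72°, forward 11.8 m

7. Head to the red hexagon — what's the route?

turn left 60°, forward 12.7 m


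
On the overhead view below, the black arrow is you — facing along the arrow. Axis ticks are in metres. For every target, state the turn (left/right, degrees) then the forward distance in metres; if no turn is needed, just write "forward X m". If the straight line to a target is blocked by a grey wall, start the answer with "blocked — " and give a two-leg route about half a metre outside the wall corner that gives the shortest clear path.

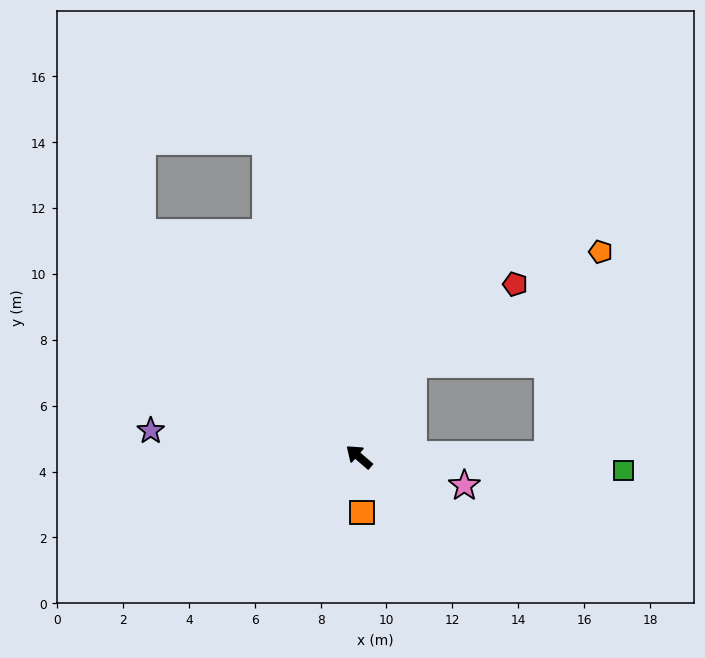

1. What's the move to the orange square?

turn left 133°, forward 1.7 m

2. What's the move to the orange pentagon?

blocked — turn right 139°, forward 5.7 m, then turn left 75°, forward 6.4 m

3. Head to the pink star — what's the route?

turn right 155°, forward 3.3 m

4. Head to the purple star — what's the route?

turn left 33°, forward 6.4 m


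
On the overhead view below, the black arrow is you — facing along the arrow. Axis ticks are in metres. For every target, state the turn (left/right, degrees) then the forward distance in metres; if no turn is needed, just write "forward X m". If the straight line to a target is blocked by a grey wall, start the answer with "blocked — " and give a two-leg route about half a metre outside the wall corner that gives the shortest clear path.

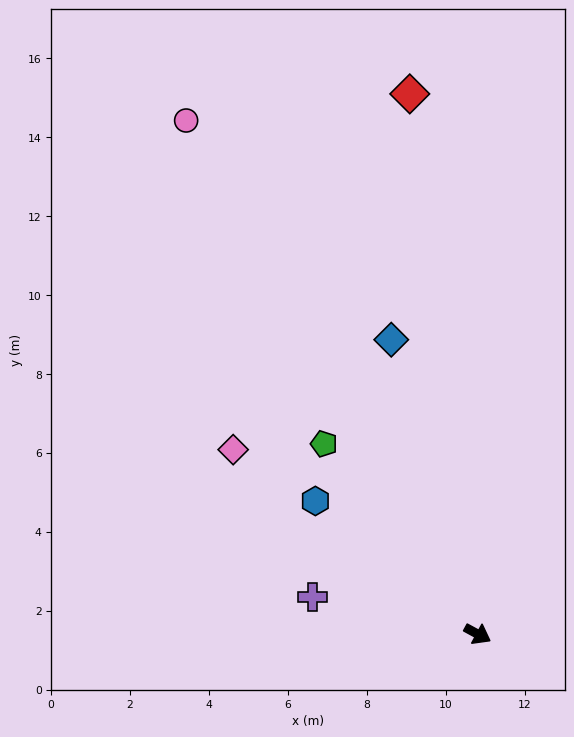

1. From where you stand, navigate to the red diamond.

turn left 126°, forward 13.8 m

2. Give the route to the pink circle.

turn left 148°, forward 15.0 m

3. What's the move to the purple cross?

turn right 164°, forward 4.3 m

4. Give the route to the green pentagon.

turn left 157°, forward 6.2 m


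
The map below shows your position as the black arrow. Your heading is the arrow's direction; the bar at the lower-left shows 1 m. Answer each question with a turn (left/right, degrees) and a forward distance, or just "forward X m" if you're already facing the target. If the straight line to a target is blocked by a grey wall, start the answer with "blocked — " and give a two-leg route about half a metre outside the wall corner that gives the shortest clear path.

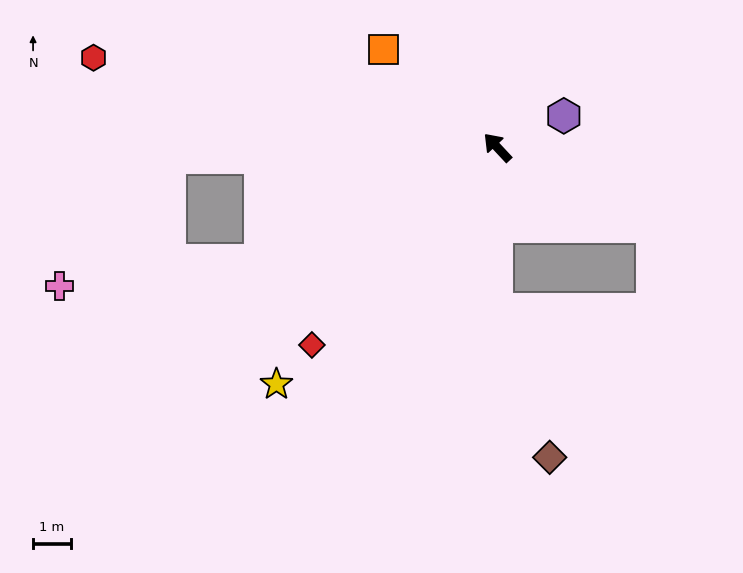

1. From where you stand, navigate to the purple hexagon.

turn right 108°, forward 2.0 m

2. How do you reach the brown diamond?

blocked — turn left 137°, forward 4.3 m, then turn left 20°, forward 4.2 m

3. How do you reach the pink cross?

blocked — turn left 72°, forward 7.0 m, then turn right 18°, forward 5.3 m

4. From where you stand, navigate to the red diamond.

turn left 94°, forward 7.2 m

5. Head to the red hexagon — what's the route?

turn left 34°, forward 11.0 m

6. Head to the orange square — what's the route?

turn left 6°, forward 4.0 m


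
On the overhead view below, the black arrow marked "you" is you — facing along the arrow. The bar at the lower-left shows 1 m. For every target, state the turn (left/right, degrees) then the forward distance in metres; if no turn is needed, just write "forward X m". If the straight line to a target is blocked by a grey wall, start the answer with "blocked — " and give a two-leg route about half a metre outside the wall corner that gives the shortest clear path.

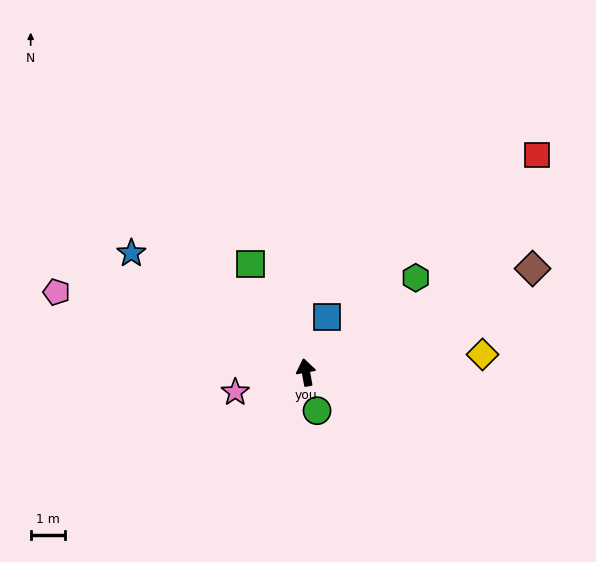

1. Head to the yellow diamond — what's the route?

turn right 95°, forward 5.1 m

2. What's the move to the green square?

turn left 17°, forward 3.5 m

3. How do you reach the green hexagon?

turn right 60°, forward 4.2 m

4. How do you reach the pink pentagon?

turn left 62°, forward 7.6 m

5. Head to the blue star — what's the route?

turn left 45°, forward 6.1 m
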